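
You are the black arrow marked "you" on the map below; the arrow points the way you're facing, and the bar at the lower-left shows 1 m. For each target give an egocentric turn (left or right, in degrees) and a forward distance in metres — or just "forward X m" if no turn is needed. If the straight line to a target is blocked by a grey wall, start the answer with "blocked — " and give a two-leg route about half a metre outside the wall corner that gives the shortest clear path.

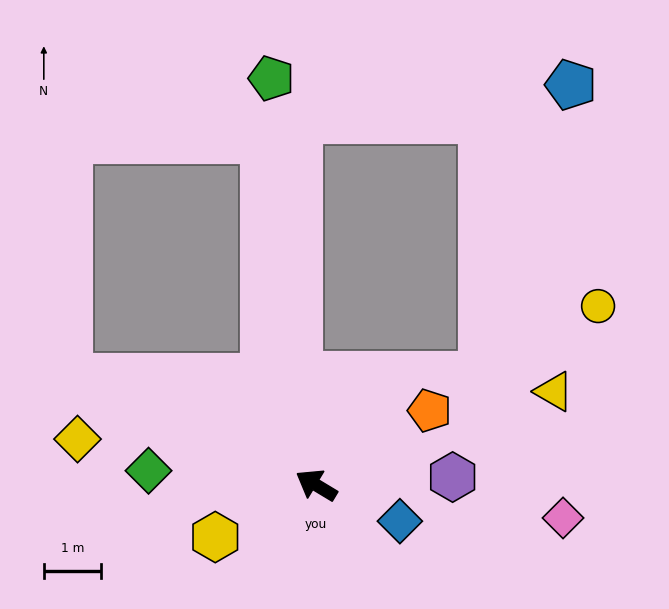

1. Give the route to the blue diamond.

turn right 172°, forward 1.6 m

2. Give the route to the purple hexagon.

turn right 146°, forward 2.4 m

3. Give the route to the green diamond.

turn left 26°, forward 3.0 m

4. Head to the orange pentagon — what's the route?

turn right 116°, forward 2.4 m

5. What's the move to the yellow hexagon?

turn left 58°, forward 2.0 m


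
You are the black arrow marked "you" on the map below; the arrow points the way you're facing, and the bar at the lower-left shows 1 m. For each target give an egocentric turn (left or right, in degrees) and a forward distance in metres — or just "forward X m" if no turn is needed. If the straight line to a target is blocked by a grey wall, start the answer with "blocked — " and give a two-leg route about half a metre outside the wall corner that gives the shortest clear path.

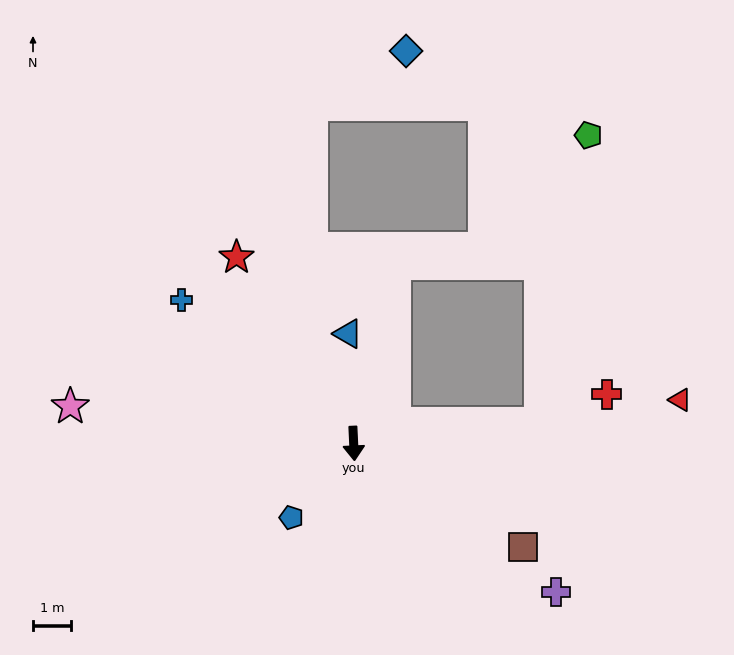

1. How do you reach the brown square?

turn left 56°, forward 5.2 m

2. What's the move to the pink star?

turn right 100°, forward 7.5 m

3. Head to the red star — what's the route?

turn right 151°, forward 5.8 m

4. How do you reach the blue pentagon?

turn right 43°, forward 2.5 m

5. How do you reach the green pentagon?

blocked — turn left 94°, forward 4.9 m, then turn left 74°, forward 7.7 m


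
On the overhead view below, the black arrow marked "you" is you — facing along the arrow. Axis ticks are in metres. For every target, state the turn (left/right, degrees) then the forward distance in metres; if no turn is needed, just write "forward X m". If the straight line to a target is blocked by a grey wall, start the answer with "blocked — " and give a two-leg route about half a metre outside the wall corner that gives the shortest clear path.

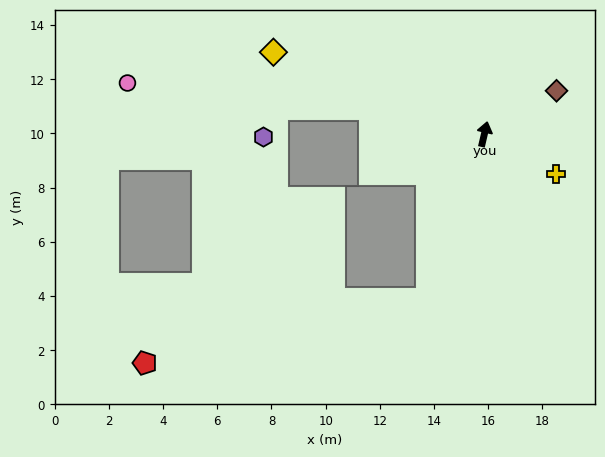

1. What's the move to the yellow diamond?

turn left 82°, forward 8.4 m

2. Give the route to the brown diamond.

turn right 46°, forward 3.1 m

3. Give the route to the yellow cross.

turn right 106°, forward 3.0 m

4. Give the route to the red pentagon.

blocked — turn left 174°, forward 6.4 m, then turn right 58°, forward 10.7 m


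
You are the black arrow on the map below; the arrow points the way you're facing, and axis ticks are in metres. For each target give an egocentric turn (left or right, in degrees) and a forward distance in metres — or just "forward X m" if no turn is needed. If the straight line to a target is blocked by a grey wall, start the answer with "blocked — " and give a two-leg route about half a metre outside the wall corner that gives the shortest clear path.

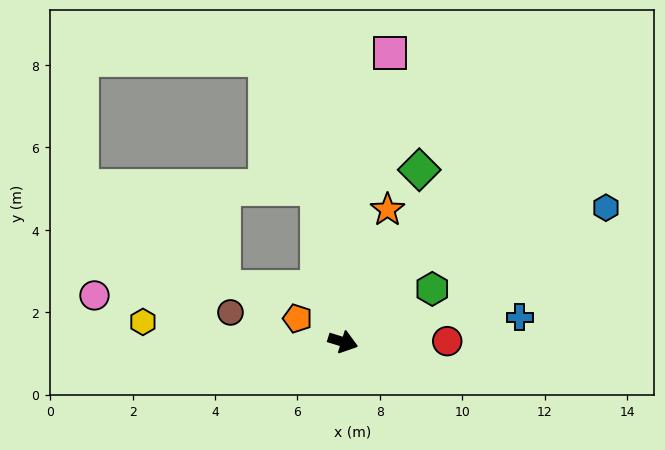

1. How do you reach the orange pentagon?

turn left 170°, forward 1.2 m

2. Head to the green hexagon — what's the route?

turn left 48°, forward 2.5 m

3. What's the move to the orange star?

turn left 89°, forward 3.4 m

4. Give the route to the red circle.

turn left 18°, forward 2.5 m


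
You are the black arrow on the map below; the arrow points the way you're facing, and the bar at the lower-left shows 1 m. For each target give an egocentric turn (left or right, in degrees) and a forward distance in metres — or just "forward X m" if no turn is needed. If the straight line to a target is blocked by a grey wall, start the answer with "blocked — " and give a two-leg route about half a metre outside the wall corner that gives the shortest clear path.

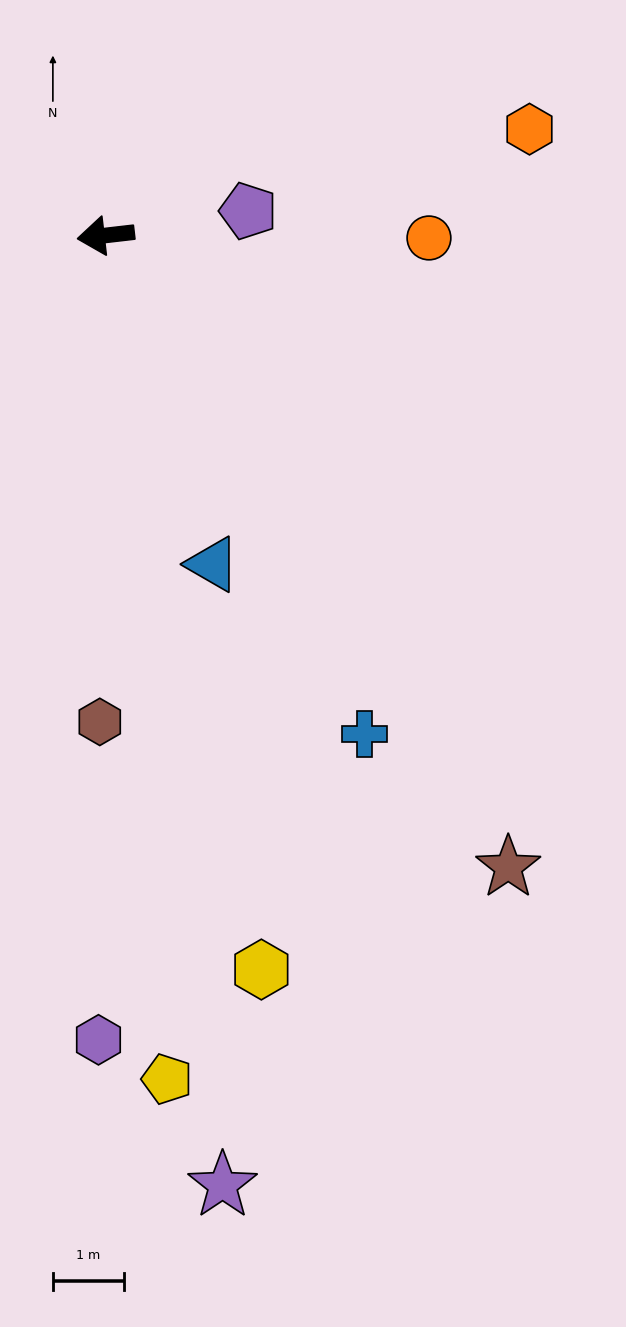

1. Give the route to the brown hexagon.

turn left 83°, forward 6.8 m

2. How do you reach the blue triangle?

turn left 101°, forward 4.9 m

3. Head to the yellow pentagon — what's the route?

turn left 88°, forward 11.9 m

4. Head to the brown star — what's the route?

turn left 116°, forward 10.5 m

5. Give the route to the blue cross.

turn left 111°, forward 7.9 m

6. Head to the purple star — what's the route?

turn left 90°, forward 13.4 m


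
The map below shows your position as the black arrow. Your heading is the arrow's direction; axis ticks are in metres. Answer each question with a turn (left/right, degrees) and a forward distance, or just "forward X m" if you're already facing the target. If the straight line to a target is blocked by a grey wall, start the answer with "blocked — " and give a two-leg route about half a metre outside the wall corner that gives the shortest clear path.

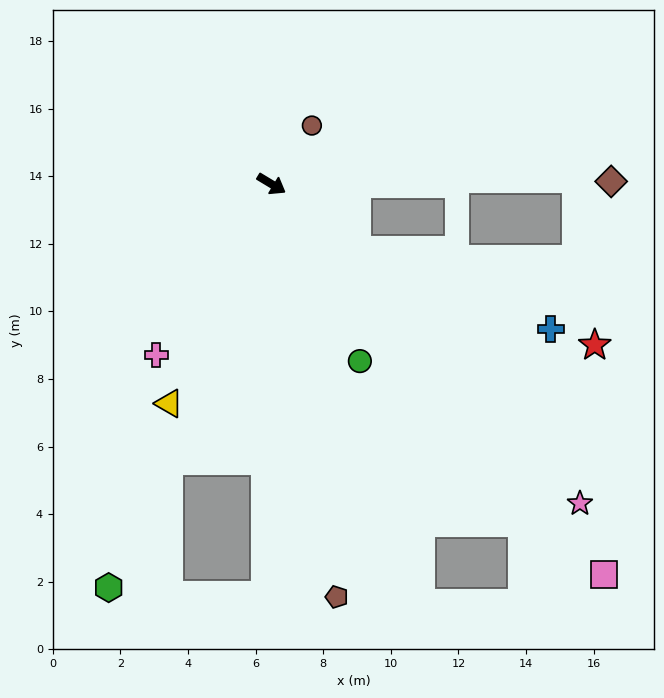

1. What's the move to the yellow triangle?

turn right 84°, forward 7.2 m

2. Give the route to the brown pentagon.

turn right 50°, forward 12.4 m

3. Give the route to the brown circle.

turn left 86°, forward 2.1 m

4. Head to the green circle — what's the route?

turn right 32°, forward 5.9 m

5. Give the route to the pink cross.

turn right 93°, forward 6.1 m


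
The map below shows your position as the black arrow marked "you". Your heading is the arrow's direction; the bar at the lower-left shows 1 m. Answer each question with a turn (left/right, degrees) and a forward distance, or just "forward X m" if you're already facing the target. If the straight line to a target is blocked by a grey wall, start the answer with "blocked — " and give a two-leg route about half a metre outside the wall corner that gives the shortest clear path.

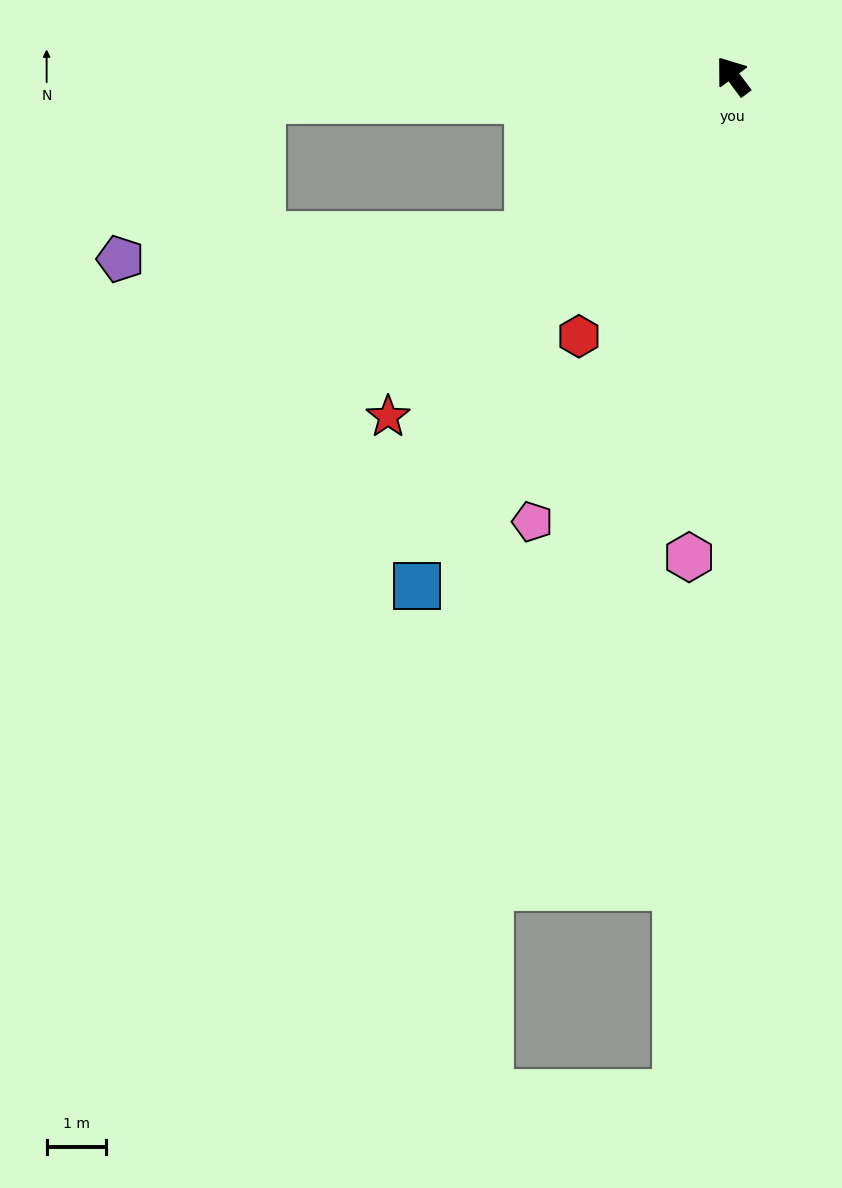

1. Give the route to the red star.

turn left 98°, forward 8.2 m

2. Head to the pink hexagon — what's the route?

turn left 138°, forward 8.2 m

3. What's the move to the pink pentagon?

turn left 119°, forward 8.3 m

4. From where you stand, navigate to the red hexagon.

turn left 113°, forward 5.1 m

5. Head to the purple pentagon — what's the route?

blocked — turn left 92°, forward 4.4 m, then turn right 36°, forward 6.9 m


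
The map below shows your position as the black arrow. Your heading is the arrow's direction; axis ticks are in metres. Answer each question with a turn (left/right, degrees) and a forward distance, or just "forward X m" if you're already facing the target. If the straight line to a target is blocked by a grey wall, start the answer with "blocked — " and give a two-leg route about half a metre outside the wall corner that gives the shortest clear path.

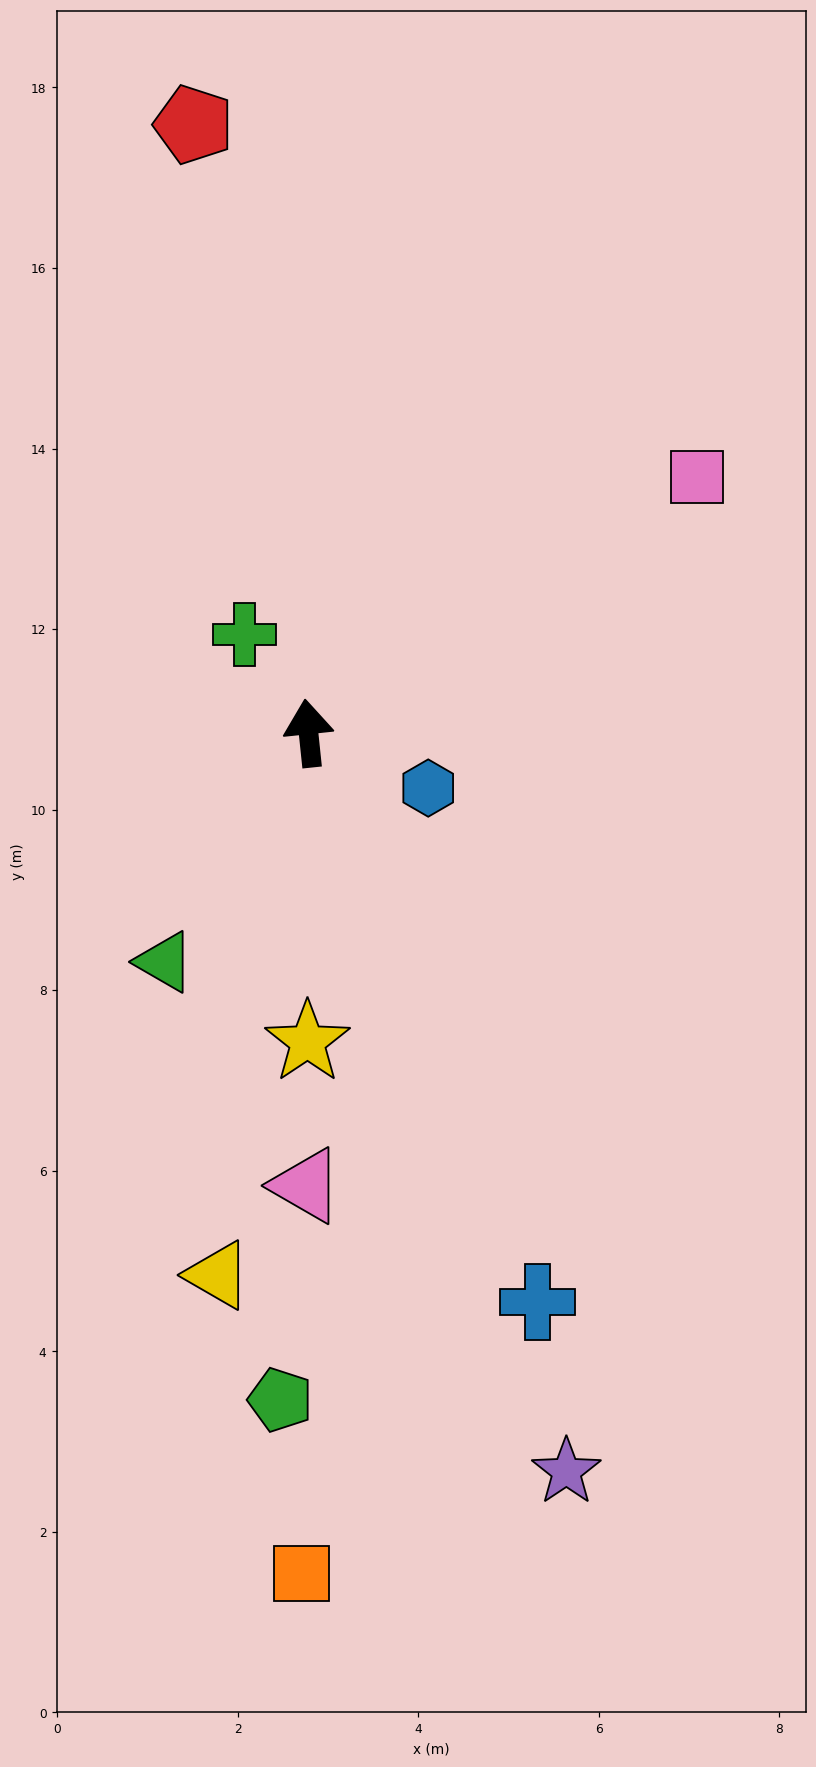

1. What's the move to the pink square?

turn right 63°, forward 5.1 m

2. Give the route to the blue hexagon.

turn right 121°, forward 1.5 m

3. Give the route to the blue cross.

turn right 164°, forward 6.8 m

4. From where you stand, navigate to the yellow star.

turn left 174°, forward 3.4 m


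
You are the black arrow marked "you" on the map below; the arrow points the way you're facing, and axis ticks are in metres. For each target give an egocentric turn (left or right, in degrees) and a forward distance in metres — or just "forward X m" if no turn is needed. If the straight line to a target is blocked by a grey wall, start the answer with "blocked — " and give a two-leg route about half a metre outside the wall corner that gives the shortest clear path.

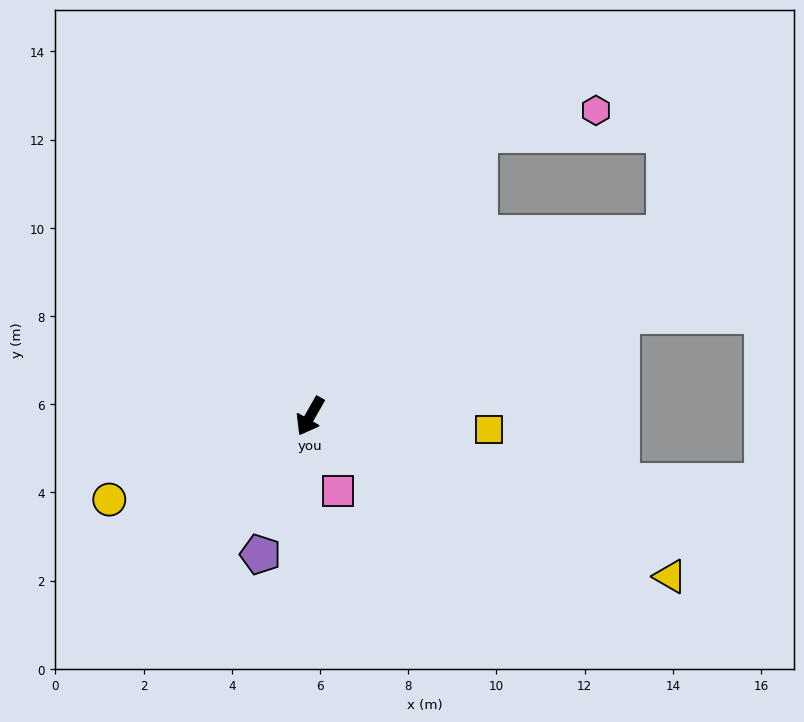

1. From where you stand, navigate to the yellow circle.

turn right 38°, forward 4.9 m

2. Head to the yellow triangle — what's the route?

turn left 96°, forward 8.9 m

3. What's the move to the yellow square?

turn left 115°, forward 4.1 m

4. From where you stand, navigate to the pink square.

turn left 50°, forward 1.8 m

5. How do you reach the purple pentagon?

turn left 10°, forward 3.3 m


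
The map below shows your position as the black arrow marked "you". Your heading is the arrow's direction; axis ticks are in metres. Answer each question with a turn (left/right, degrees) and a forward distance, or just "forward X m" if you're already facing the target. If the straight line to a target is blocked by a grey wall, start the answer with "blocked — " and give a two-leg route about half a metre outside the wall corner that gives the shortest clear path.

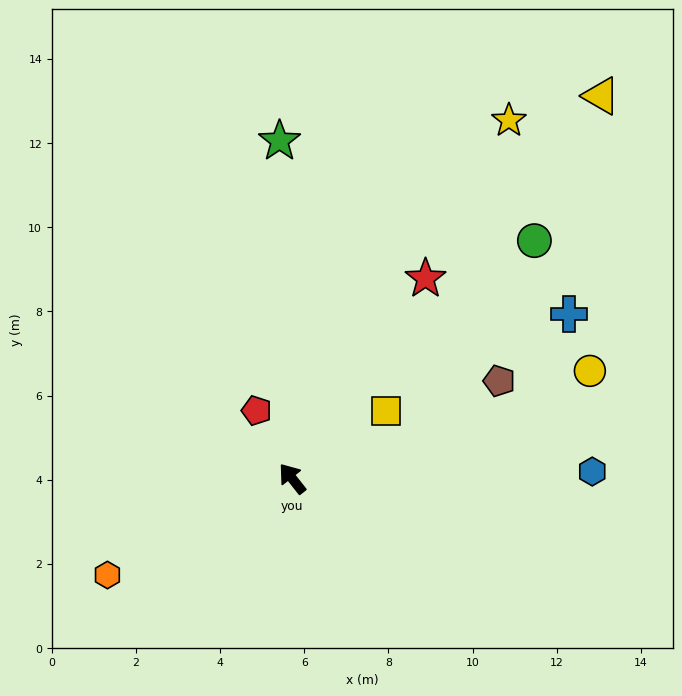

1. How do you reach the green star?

turn right 36°, forward 8.0 m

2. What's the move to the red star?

turn right 72°, forward 5.7 m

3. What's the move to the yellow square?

turn right 93°, forward 2.7 m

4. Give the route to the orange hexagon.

turn left 79°, forward 5.0 m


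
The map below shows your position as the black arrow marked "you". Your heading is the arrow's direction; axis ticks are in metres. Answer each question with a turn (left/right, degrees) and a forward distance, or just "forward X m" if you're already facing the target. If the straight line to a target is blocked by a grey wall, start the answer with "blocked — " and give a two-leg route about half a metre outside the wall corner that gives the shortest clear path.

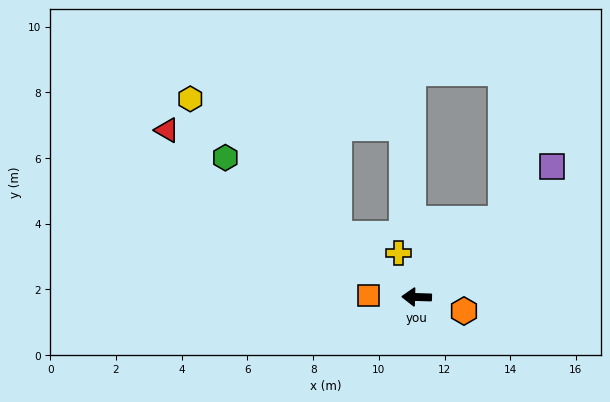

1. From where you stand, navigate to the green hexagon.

turn right 34°, forward 7.2 m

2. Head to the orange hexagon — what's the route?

turn left 165°, forward 1.5 m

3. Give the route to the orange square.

forward 1.5 m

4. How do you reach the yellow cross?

turn right 66°, forward 1.5 m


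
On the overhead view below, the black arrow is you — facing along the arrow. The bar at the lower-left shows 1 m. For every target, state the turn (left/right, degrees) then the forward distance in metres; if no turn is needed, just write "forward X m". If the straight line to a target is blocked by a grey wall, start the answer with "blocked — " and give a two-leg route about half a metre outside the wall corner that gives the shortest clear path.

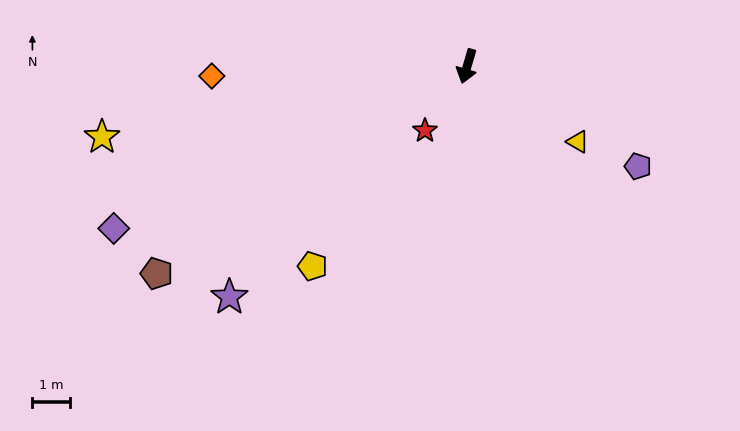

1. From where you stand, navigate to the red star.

turn right 17°, forward 2.1 m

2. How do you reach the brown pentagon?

turn right 40°, forward 10.1 m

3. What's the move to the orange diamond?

turn right 71°, forward 6.9 m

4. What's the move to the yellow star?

turn right 63°, forward 10.0 m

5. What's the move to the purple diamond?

turn right 49°, forward 10.5 m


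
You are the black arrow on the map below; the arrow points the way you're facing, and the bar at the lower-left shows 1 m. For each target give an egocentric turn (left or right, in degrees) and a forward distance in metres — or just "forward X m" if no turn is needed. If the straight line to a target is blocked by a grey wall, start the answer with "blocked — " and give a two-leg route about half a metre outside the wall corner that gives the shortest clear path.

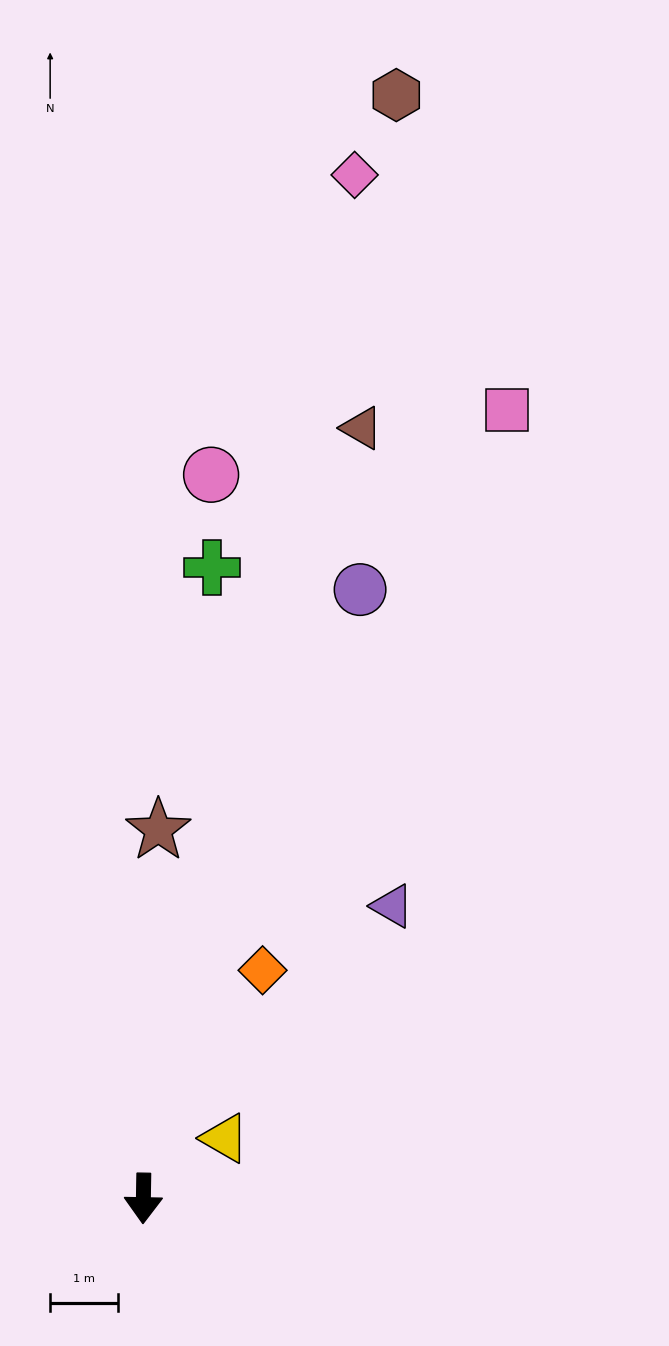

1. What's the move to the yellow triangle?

turn left 128°, forward 1.5 m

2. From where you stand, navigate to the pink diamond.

turn left 169°, forward 15.3 m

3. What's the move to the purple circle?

turn left 161°, forward 9.5 m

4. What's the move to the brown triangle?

turn left 165°, forward 11.7 m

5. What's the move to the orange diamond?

turn left 153°, forward 3.8 m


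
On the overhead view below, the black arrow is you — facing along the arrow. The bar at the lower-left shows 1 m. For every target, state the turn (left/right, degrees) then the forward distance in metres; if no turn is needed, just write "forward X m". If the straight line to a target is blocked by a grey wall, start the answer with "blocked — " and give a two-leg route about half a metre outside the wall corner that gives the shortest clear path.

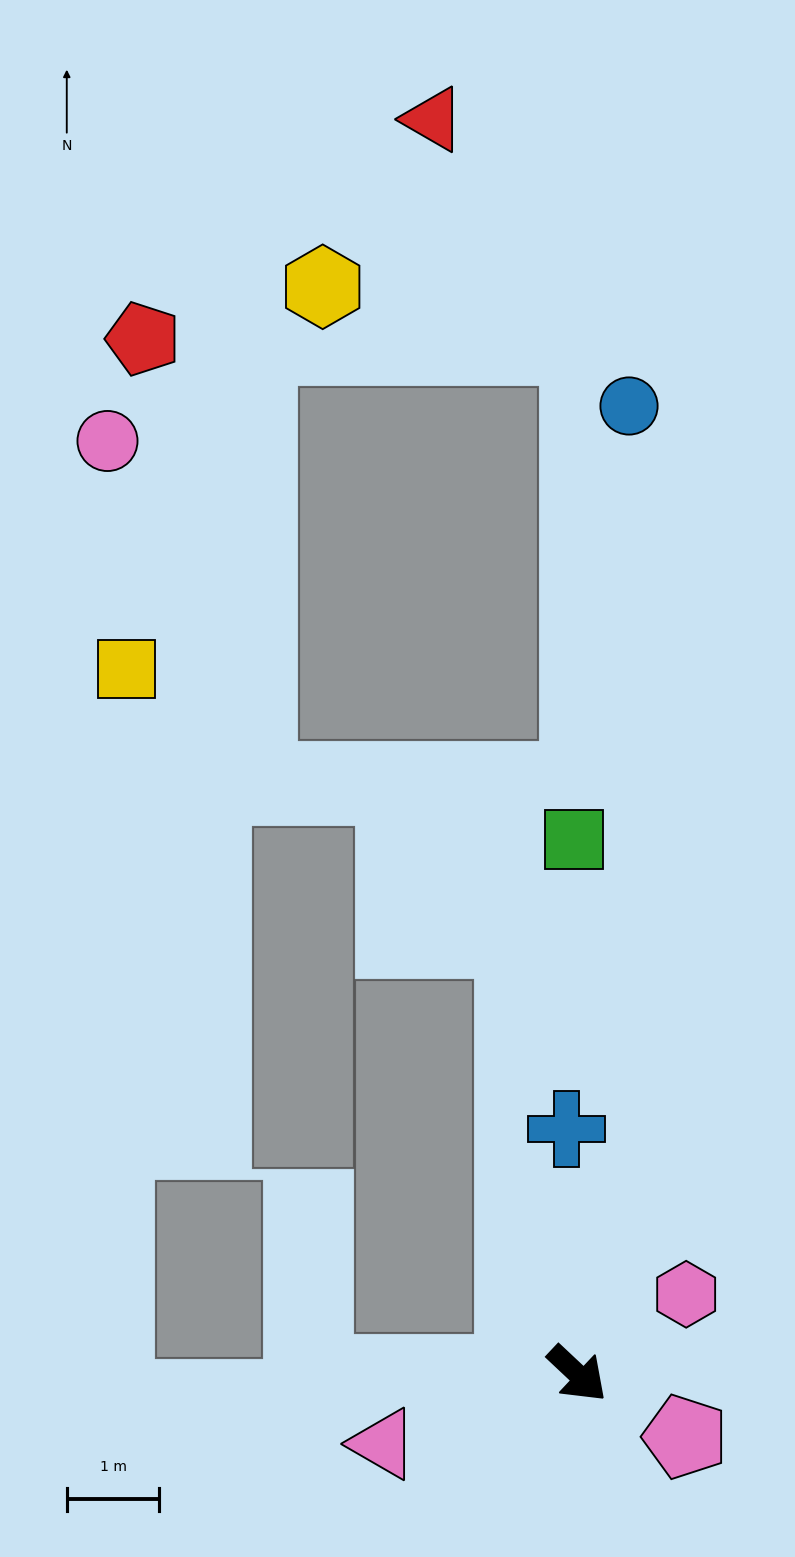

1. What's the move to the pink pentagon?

turn left 13°, forward 1.3 m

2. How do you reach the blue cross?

turn left 136°, forward 2.6 m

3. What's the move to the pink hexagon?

turn left 79°, forward 1.5 m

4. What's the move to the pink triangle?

turn right 117°, forward 2.2 m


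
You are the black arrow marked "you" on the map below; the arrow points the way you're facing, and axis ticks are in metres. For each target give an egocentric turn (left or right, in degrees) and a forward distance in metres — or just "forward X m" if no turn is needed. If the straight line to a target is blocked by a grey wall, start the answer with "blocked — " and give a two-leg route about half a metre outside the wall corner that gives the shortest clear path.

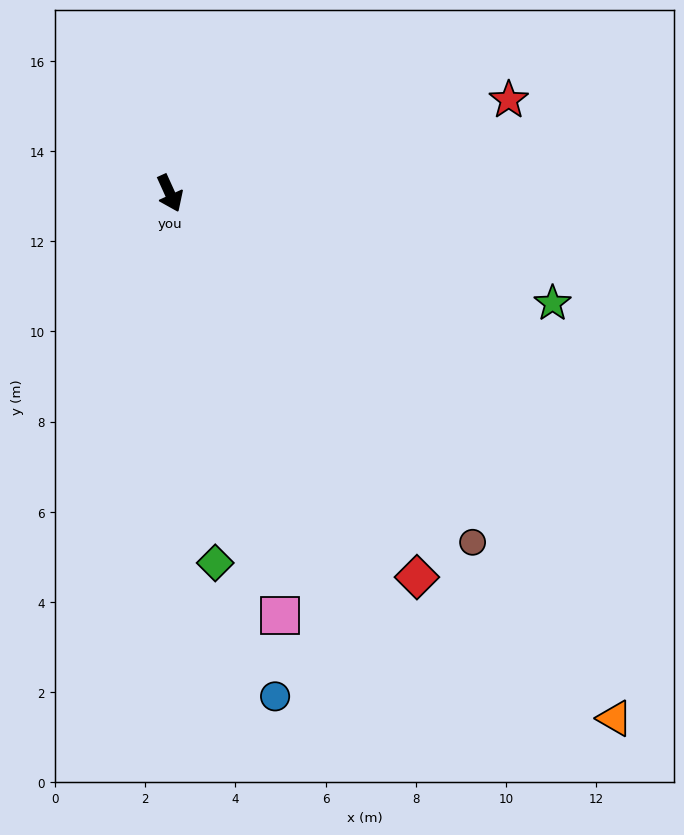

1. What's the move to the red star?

turn left 81°, forward 7.8 m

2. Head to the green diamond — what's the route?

turn right 17°, forward 8.3 m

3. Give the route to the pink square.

turn right 10°, forward 9.7 m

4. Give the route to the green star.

turn left 50°, forward 8.8 m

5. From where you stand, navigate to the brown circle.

turn left 17°, forward 10.3 m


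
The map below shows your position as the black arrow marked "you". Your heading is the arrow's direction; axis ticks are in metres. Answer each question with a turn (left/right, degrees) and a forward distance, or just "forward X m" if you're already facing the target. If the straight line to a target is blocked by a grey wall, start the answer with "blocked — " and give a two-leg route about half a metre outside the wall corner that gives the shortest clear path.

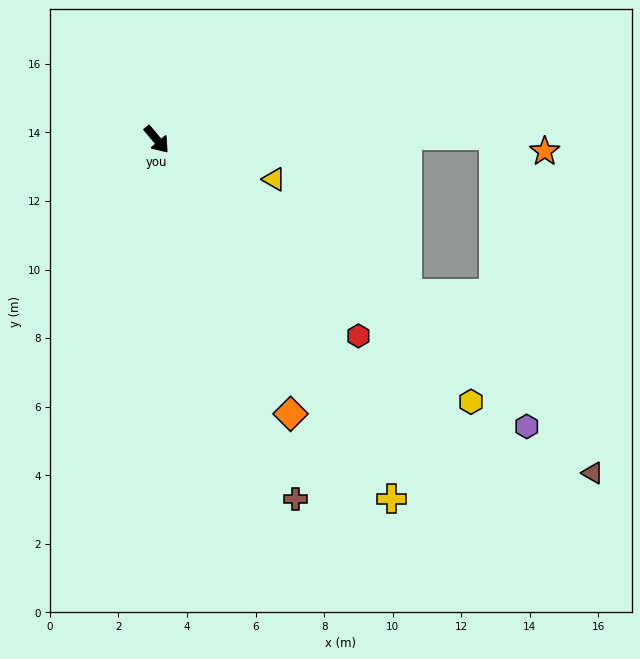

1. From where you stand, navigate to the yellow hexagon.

turn left 10°, forward 11.9 m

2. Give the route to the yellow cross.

turn right 7°, forward 12.5 m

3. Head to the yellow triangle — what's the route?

turn left 31°, forward 3.6 m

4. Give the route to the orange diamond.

turn right 14°, forward 8.9 m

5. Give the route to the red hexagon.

turn left 6°, forward 8.2 m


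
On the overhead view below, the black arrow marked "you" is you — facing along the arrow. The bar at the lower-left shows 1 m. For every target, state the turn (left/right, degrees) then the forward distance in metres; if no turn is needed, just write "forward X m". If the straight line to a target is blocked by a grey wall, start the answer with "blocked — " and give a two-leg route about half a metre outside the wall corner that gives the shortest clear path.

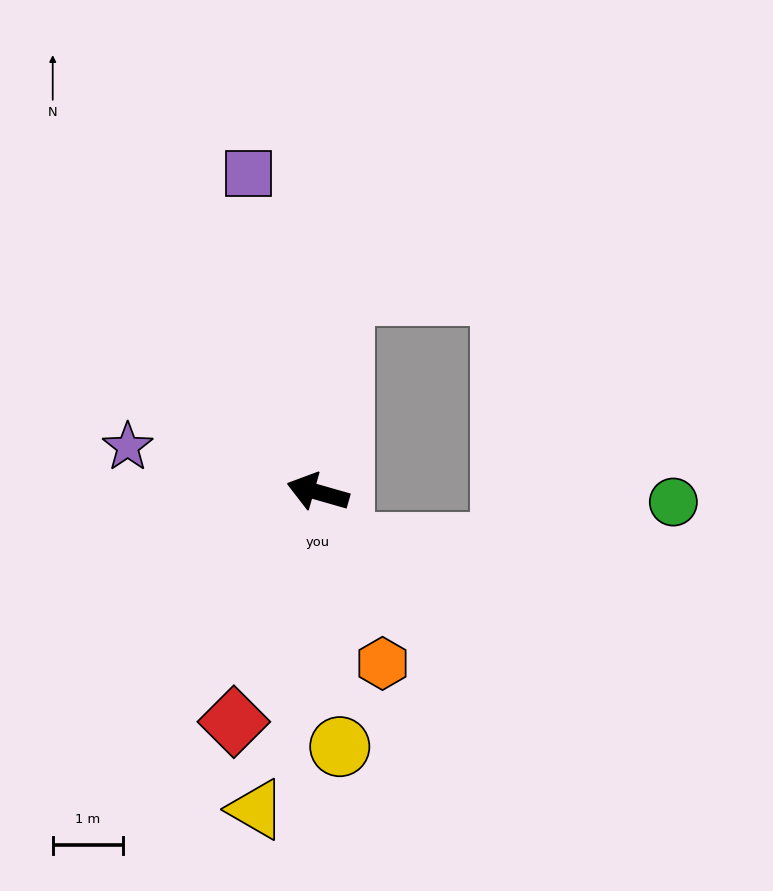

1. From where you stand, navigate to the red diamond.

turn left 86°, forward 3.5 m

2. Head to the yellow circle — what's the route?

turn left 111°, forward 3.6 m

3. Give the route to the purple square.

turn right 62°, forward 4.6 m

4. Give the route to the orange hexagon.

turn left 127°, forward 2.6 m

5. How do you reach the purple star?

turn left 3°, forward 2.8 m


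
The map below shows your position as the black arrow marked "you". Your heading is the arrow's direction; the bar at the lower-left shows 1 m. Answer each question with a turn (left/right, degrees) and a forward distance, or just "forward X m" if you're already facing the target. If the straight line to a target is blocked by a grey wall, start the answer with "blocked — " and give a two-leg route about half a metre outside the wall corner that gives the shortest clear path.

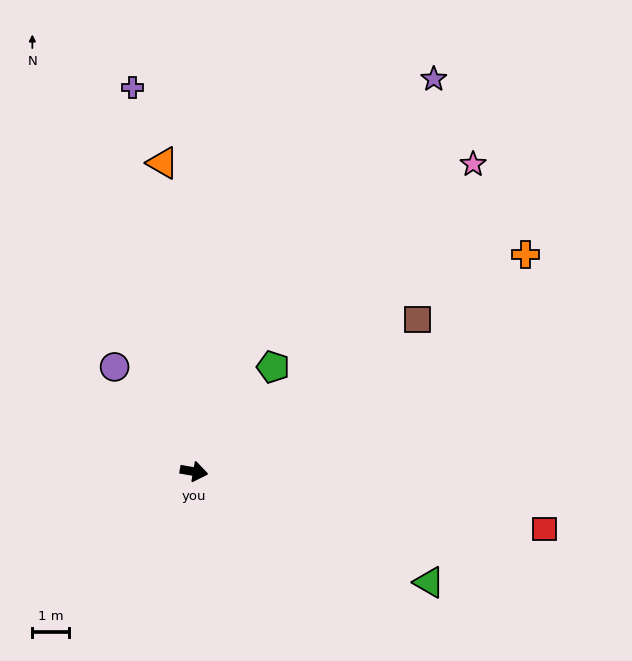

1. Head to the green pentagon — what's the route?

turn left 63°, forward 3.6 m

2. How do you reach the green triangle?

turn right 15°, forward 7.2 m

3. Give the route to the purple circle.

turn left 137°, forward 3.6 m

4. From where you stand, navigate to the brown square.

turn left 44°, forward 7.5 m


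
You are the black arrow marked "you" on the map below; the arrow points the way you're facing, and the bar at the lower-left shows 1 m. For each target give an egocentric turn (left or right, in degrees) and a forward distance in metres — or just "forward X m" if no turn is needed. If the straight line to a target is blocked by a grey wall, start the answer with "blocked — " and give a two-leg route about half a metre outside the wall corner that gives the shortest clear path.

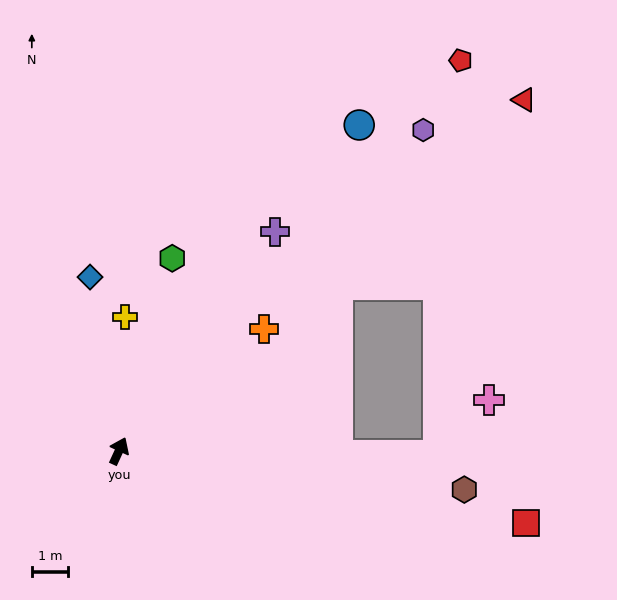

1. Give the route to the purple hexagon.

turn right 19°, forward 12.3 m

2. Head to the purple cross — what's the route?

turn right 11°, forward 7.5 m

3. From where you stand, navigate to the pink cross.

blocked — turn right 66°, forward 8.9 m, then turn left 48°, forward 2.1 m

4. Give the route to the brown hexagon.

turn right 72°, forward 9.7 m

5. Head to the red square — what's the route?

turn right 75°, forward 11.5 m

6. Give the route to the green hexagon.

turn left 9°, forward 5.6 m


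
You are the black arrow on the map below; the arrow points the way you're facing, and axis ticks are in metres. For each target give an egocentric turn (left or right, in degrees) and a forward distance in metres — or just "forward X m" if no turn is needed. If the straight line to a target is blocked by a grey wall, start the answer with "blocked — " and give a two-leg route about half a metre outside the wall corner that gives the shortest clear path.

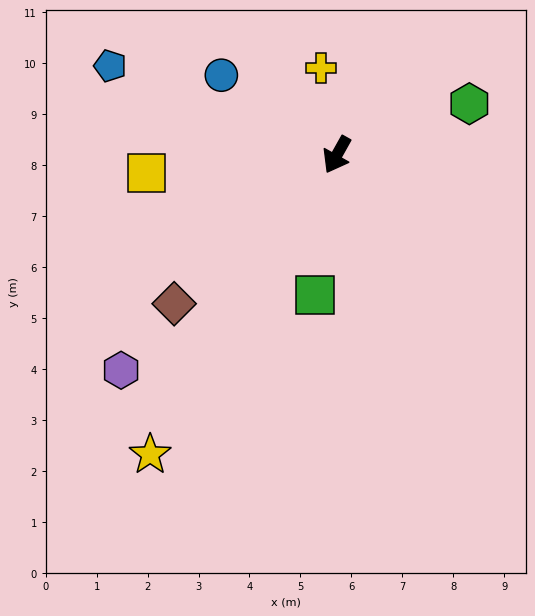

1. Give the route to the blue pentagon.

turn right 82°, forward 4.8 m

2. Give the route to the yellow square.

turn right 55°, forward 3.8 m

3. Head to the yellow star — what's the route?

turn right 3°, forward 6.9 m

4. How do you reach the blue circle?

turn right 95°, forward 2.8 m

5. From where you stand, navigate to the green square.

turn left 20°, forward 2.8 m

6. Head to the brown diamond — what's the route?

turn right 18°, forward 4.3 m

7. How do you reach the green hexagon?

turn left 140°, forward 2.8 m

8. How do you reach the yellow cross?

turn right 141°, forward 1.7 m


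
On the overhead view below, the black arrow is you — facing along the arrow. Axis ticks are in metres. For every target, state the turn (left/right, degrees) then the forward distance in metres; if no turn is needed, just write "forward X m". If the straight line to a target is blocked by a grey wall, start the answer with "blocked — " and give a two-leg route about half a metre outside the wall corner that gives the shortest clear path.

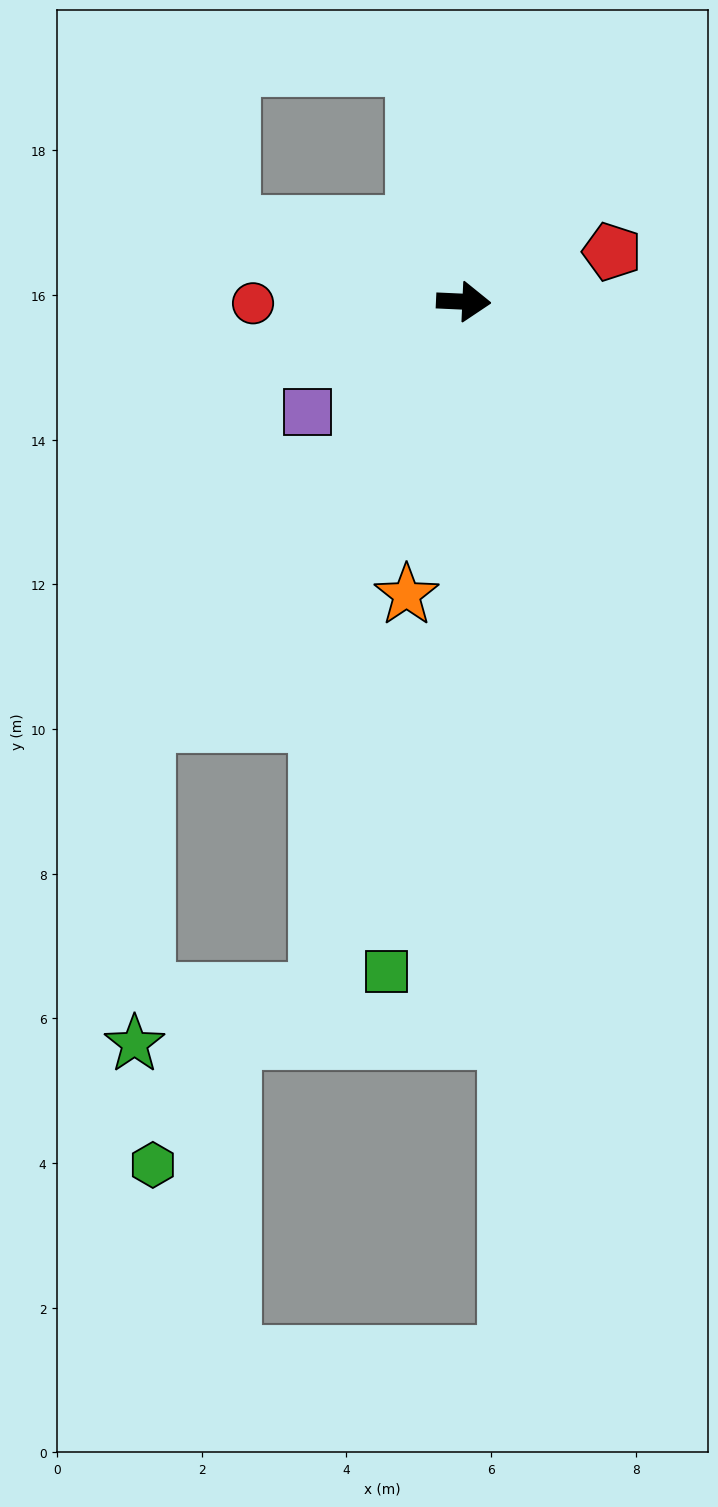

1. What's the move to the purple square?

turn right 142°, forward 2.6 m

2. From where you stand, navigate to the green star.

blocked — turn right 125°, forward 7.3 m, then turn left 36°, forward 4.5 m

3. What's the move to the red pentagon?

turn left 21°, forward 2.2 m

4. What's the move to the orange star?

turn right 98°, forward 4.1 m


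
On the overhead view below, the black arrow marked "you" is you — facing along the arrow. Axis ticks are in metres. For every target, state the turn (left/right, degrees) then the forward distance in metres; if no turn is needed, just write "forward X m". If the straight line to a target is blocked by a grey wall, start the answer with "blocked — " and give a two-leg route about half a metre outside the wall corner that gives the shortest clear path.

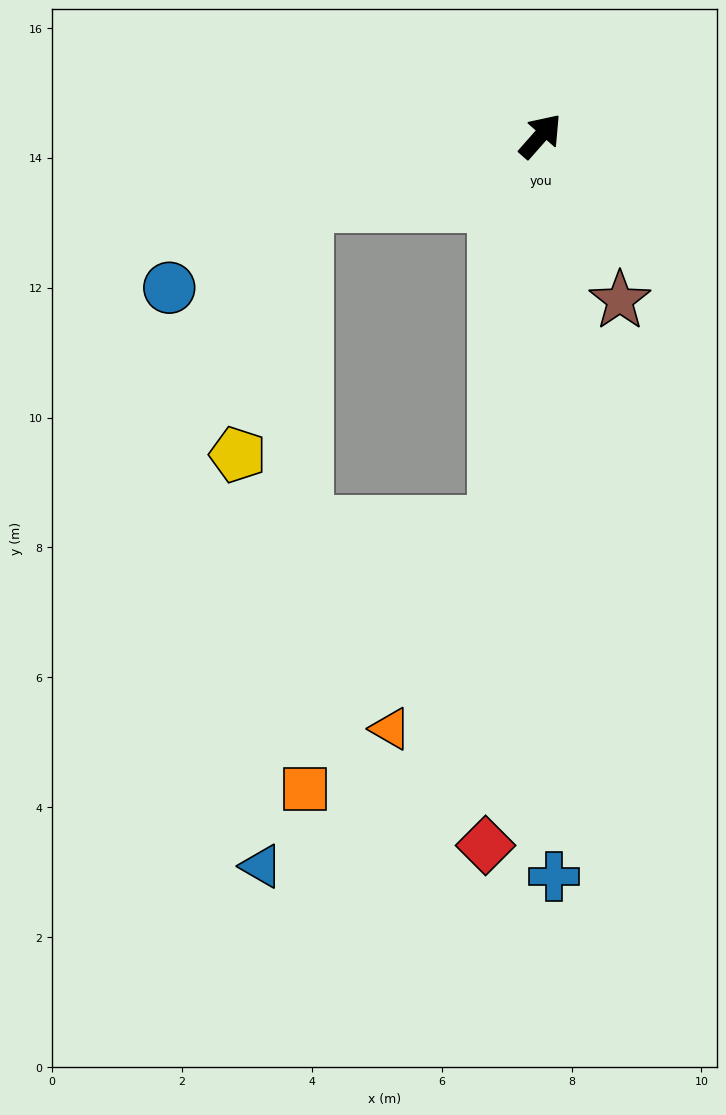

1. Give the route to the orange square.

blocked — turn left 148°, forward 3.8 m, then turn left 73°, forward 9.0 m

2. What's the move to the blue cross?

turn right 138°, forward 11.4 m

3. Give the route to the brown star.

turn right 113°, forward 2.8 m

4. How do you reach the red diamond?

turn right 143°, forward 11.0 m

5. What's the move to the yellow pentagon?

blocked — turn left 148°, forward 3.8 m, then turn left 58°, forward 4.0 m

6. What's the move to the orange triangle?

blocked — turn right 145°, forward 6.0 m, then turn right 21°, forward 3.6 m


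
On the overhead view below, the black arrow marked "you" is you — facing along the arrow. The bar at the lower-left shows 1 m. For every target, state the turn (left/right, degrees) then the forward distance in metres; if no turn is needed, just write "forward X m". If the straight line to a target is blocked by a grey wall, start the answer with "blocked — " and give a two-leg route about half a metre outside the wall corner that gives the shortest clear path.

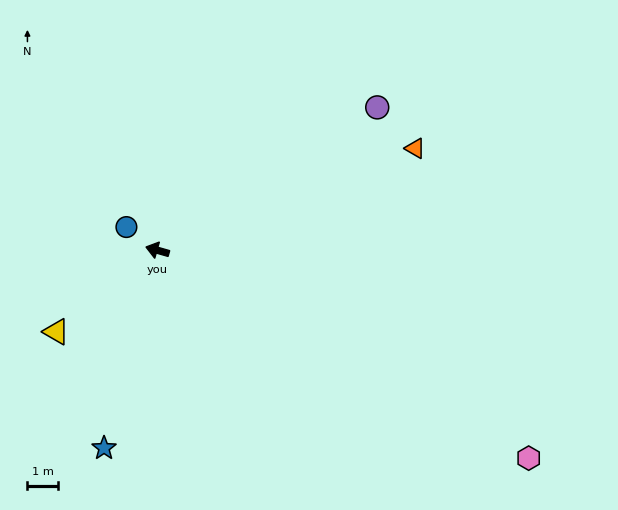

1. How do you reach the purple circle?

turn right 131°, forward 8.6 m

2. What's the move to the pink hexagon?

turn left 167°, forward 14.0 m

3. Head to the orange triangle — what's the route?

turn right 142°, forward 9.1 m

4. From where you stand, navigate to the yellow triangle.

turn left 55°, forward 4.3 m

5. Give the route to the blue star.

turn left 91°, forward 6.7 m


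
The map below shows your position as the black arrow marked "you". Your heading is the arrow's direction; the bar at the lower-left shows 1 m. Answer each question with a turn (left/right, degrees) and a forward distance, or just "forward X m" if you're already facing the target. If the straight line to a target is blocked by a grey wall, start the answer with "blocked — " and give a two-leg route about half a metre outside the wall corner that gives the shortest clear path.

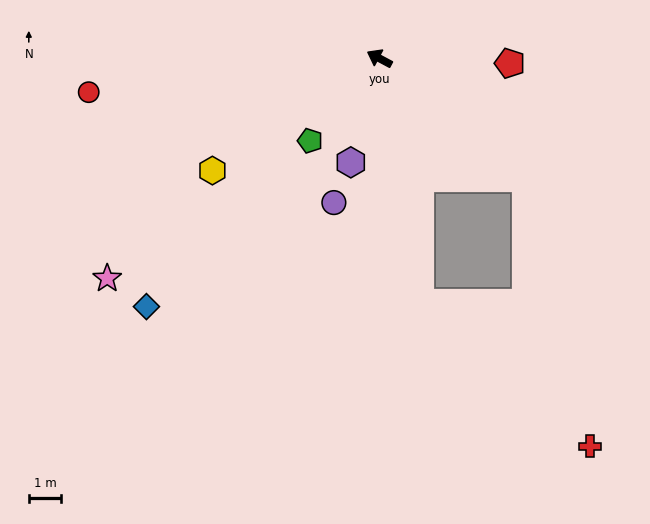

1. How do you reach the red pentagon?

turn right 154°, forward 4.0 m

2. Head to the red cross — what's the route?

blocked — turn left 169°, forward 5.8 m, then turn right 37°, forward 8.5 m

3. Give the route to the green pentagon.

turn left 78°, forward 3.3 m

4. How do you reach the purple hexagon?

turn left 103°, forward 3.3 m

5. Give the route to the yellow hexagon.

turn left 62°, forward 6.2 m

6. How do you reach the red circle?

turn left 35°, forward 9.0 m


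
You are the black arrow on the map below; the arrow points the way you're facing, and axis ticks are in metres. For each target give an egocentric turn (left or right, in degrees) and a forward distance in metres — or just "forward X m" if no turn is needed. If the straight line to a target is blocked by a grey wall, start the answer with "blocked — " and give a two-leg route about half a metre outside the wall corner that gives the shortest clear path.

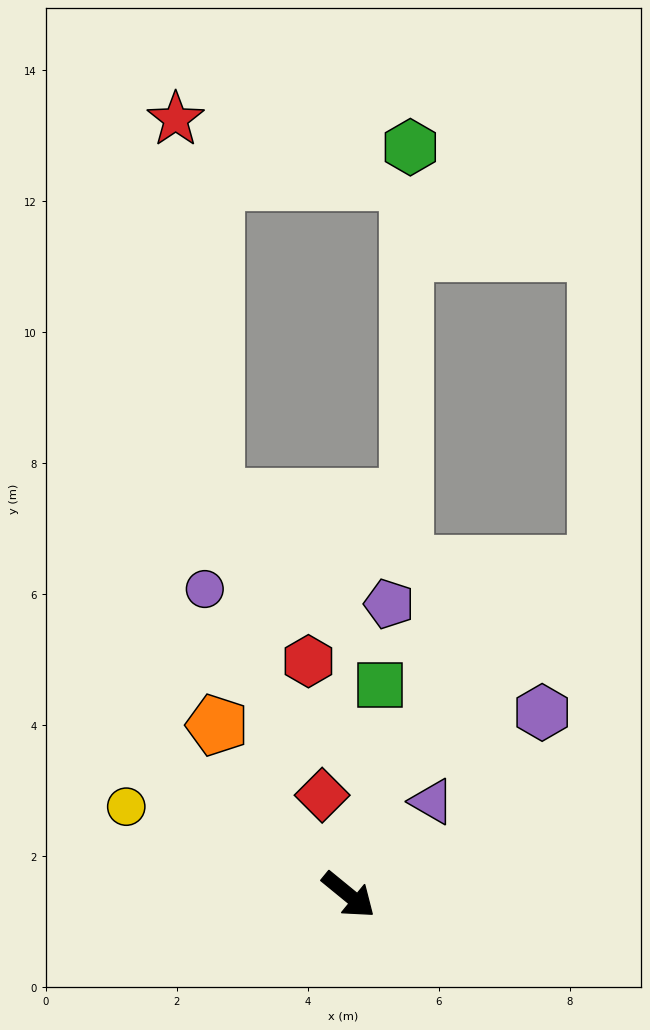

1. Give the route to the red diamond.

turn left 144°, forward 1.6 m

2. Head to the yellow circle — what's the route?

turn right 162°, forward 3.6 m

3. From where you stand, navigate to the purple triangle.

turn left 87°, forward 1.9 m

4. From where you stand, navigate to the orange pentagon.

turn left 167°, forward 3.3 m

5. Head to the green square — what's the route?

turn left 121°, forward 3.2 m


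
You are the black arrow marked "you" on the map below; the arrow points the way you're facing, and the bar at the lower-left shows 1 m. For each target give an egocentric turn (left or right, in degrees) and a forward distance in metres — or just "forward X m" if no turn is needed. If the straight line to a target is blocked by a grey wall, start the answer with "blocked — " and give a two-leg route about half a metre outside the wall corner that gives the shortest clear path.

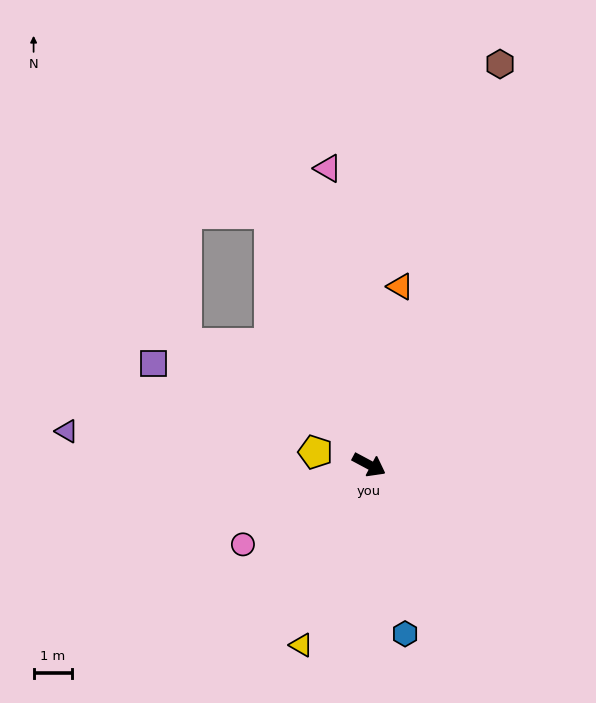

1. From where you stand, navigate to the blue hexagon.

turn right 50°, forward 4.5 m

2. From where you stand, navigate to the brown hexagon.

turn left 100°, forward 10.9 m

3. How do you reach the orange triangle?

turn left 108°, forward 4.7 m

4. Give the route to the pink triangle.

turn left 126°, forward 7.7 m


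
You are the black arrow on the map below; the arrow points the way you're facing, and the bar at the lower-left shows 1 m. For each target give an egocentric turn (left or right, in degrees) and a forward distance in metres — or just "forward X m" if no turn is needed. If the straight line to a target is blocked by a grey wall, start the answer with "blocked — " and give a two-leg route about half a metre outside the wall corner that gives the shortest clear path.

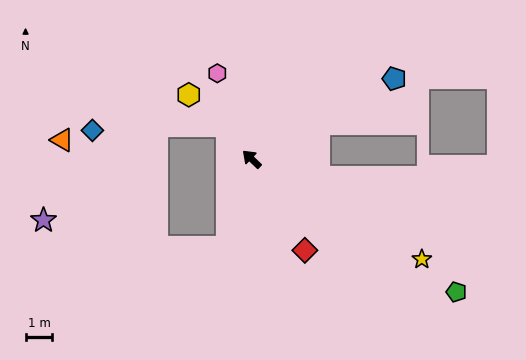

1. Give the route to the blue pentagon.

turn right 107°, forward 6.1 m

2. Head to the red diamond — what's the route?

turn left 164°, forward 3.9 m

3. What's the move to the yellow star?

turn right 167°, forward 7.4 m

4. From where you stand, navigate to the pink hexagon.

turn right 24°, forward 3.4 m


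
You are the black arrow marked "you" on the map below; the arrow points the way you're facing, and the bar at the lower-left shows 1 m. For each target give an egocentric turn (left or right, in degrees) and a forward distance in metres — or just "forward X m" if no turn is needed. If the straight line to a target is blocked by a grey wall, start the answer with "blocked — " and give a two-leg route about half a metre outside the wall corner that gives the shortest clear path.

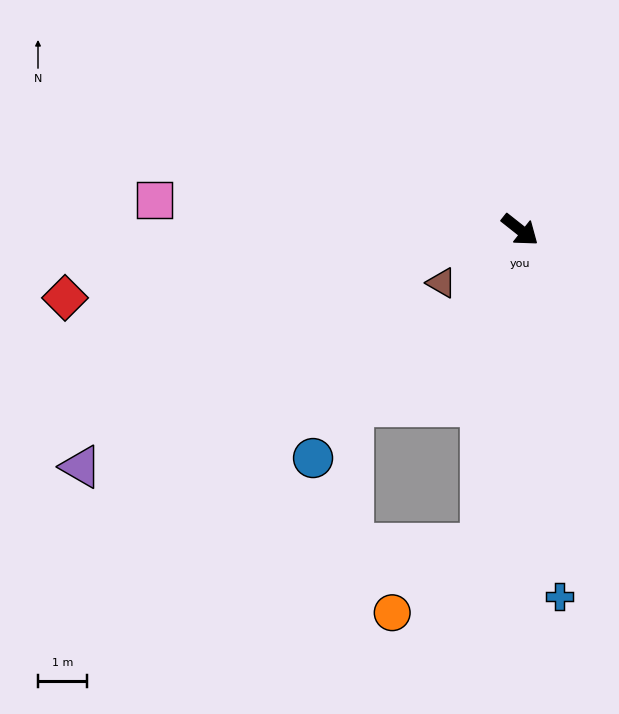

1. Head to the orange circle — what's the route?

blocked — turn right 59°, forward 6.5 m, then turn right 45°, forward 2.3 m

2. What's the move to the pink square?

turn right 146°, forward 7.6 m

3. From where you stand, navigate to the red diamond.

turn right 133°, forward 9.5 m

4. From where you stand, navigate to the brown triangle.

turn right 108°, forward 2.0 m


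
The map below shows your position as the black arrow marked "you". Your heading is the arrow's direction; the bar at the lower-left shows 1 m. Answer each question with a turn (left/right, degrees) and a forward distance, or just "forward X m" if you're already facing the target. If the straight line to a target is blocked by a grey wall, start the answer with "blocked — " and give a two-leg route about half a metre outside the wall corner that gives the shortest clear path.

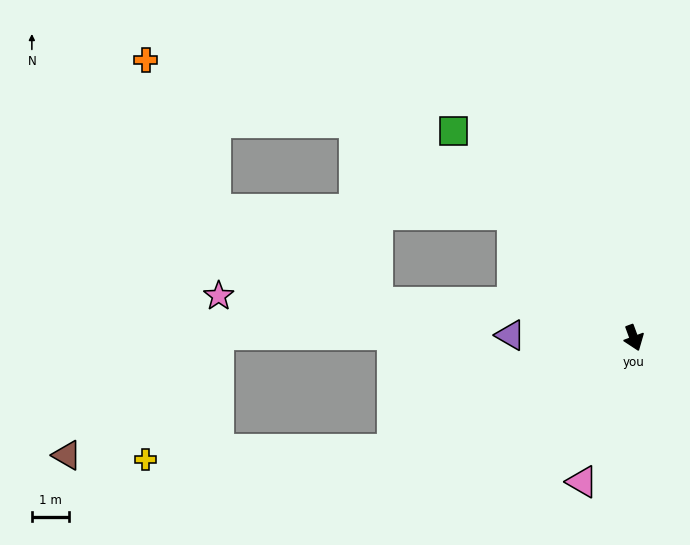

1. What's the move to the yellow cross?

blocked — turn right 85°, forward 7.1 m, then turn right 23°, forward 6.7 m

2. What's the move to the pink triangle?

turn right 40°, forward 4.1 m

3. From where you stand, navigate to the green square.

turn right 159°, forward 7.4 m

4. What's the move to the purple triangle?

turn right 112°, forward 3.3 m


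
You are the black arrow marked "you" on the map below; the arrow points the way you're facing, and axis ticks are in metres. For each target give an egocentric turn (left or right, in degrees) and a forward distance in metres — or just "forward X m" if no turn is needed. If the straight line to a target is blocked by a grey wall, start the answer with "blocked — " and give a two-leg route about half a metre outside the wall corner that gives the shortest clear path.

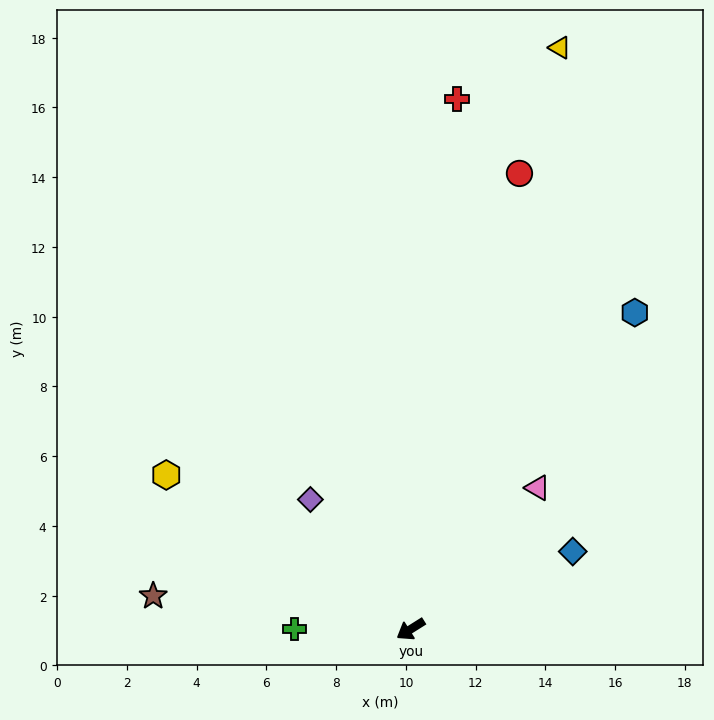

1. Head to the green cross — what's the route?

turn right 32°, forward 3.3 m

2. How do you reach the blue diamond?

turn left 173°, forward 5.2 m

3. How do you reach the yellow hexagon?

turn right 64°, forward 8.3 m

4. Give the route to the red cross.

turn right 127°, forward 15.3 m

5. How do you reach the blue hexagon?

turn right 157°, forward 11.1 m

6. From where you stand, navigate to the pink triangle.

turn right 164°, forward 5.4 m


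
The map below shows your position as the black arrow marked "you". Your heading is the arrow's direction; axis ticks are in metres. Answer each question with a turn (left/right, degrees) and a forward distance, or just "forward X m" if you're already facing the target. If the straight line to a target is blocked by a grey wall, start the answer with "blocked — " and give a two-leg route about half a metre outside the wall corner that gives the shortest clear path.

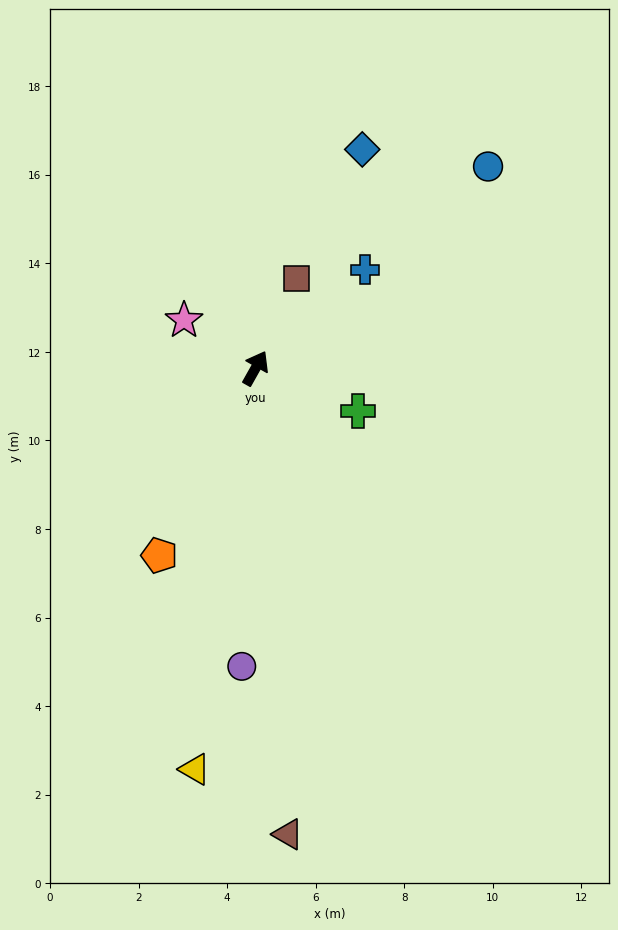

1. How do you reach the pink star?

turn left 86°, forward 1.9 m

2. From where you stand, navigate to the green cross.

turn right 83°, forward 2.5 m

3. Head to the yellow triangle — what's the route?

turn right 159°, forward 9.2 m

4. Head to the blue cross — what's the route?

turn right 19°, forward 3.3 m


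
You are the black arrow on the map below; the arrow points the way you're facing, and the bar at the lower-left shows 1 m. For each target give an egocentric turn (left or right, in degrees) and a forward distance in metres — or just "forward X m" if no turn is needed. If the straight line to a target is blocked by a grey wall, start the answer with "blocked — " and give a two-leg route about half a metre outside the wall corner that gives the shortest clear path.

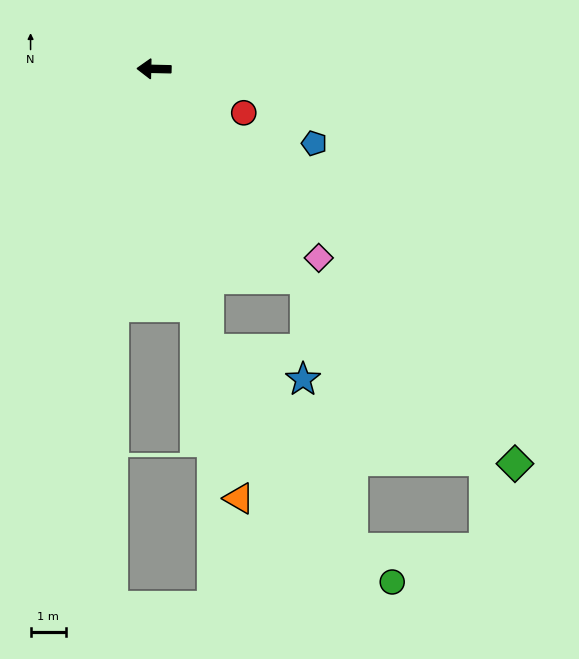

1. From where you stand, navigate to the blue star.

blocked — turn left 127°, forward 7.2 m, then turn right 37°, forward 2.8 m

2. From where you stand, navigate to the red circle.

turn left 155°, forward 2.8 m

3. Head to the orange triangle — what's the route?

turn left 102°, forward 12.3 m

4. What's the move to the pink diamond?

turn left 132°, forward 7.0 m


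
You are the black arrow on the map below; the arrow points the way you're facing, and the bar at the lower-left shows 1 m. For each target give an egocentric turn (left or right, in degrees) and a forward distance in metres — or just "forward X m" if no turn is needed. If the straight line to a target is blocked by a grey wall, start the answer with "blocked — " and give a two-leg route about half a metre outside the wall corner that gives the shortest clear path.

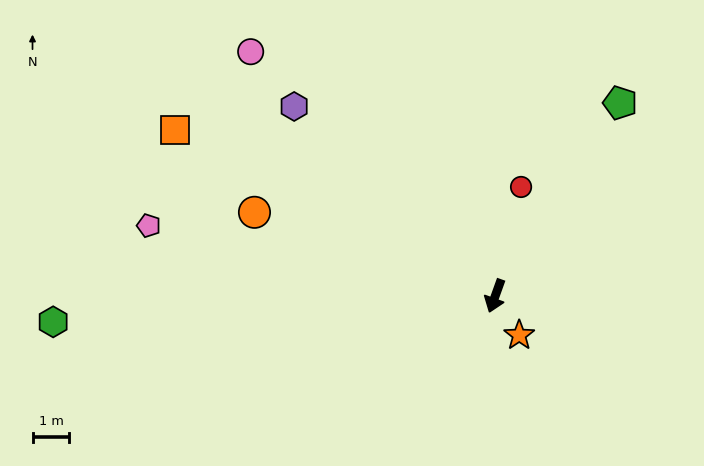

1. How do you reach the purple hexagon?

turn right 114°, forward 7.5 m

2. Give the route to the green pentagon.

turn left 167°, forward 6.2 m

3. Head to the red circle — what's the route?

turn right 174°, forward 3.0 m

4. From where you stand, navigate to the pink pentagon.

turn right 82°, forward 9.6 m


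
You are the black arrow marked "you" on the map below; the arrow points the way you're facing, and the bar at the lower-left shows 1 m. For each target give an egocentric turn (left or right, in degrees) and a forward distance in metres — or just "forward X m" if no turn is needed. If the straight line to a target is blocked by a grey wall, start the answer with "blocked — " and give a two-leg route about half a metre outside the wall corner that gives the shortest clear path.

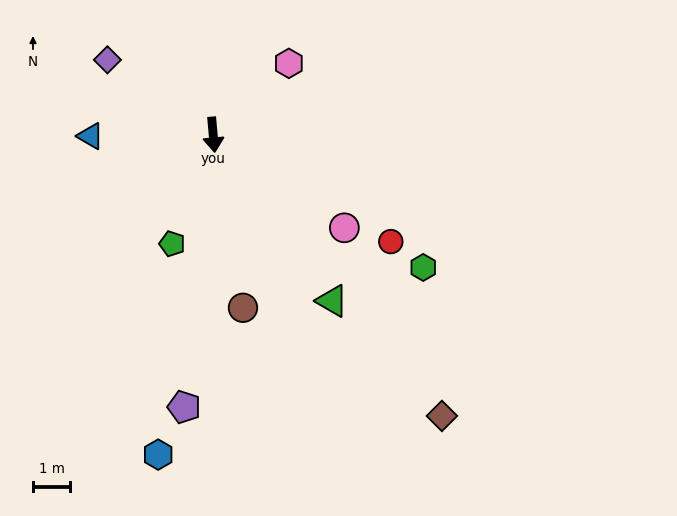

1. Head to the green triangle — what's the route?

turn left 31°, forward 5.5 m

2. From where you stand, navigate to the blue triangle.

turn right 94°, forward 3.3 m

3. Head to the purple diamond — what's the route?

turn right 130°, forward 3.5 m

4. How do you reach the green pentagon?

turn right 26°, forward 3.2 m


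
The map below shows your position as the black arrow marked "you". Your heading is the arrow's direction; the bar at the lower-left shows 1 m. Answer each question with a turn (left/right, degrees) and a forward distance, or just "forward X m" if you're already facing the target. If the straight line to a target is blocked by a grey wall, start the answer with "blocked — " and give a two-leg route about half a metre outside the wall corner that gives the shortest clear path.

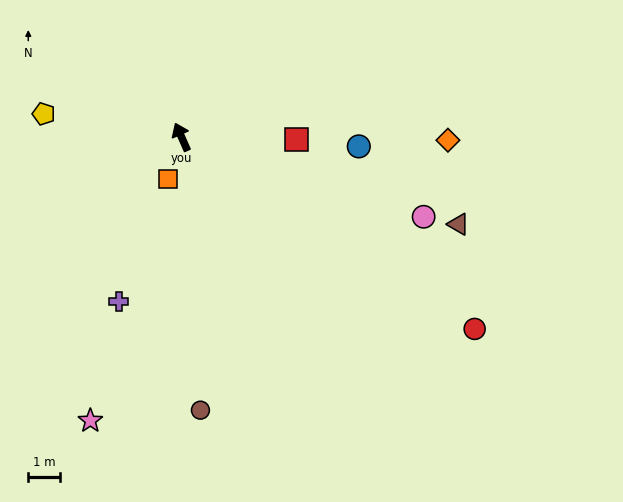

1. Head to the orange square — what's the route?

turn left 139°, forward 1.4 m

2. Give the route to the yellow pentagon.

turn left 57°, forward 4.4 m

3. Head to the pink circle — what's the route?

turn right 132°, forward 8.1 m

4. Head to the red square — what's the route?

turn right 115°, forward 3.6 m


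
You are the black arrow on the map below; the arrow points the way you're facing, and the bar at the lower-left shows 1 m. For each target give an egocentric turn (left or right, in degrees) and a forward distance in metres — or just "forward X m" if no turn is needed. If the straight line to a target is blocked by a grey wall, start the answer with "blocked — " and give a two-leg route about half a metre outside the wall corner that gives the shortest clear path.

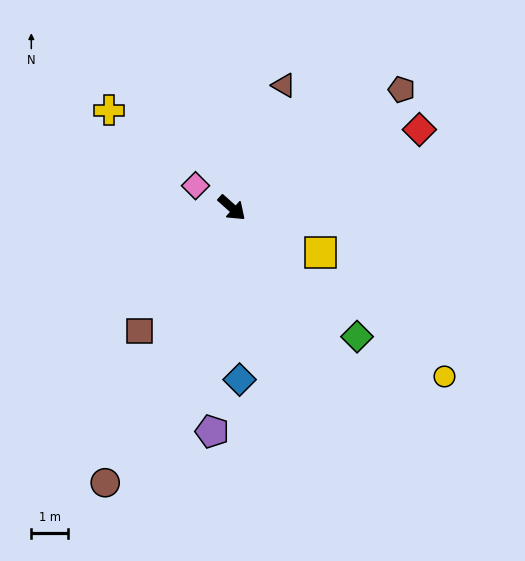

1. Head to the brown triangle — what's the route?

turn left 109°, forward 3.6 m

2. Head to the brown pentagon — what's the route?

turn left 77°, forward 5.6 m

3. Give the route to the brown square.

turn right 85°, forward 4.2 m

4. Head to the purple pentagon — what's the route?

turn right 53°, forward 6.1 m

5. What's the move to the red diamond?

turn left 64°, forward 5.5 m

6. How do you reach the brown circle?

turn right 73°, forward 8.2 m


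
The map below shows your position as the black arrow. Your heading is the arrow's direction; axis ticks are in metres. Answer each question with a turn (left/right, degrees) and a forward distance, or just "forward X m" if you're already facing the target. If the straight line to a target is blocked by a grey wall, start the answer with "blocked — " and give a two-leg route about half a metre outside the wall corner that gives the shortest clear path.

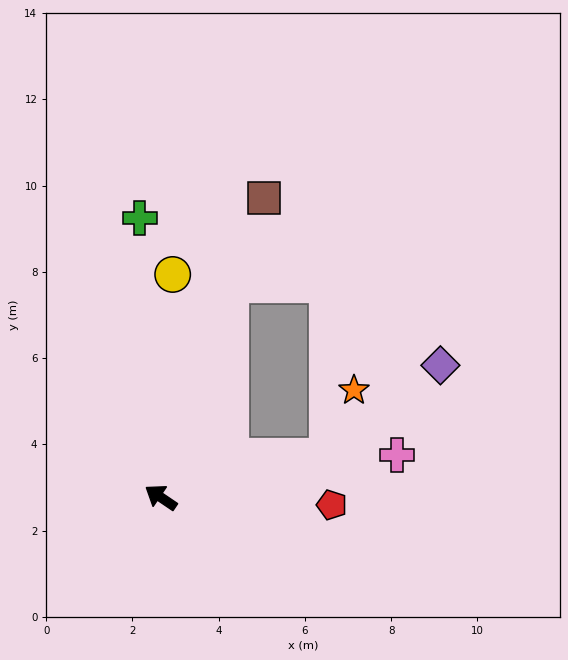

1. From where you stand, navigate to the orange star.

blocked — turn right 132°, forward 4.0 m, then turn left 54°, forward 1.7 m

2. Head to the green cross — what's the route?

turn right 52°, forward 6.5 m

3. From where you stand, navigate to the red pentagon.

turn right 148°, forward 4.0 m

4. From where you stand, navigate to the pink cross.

turn right 136°, forward 5.6 m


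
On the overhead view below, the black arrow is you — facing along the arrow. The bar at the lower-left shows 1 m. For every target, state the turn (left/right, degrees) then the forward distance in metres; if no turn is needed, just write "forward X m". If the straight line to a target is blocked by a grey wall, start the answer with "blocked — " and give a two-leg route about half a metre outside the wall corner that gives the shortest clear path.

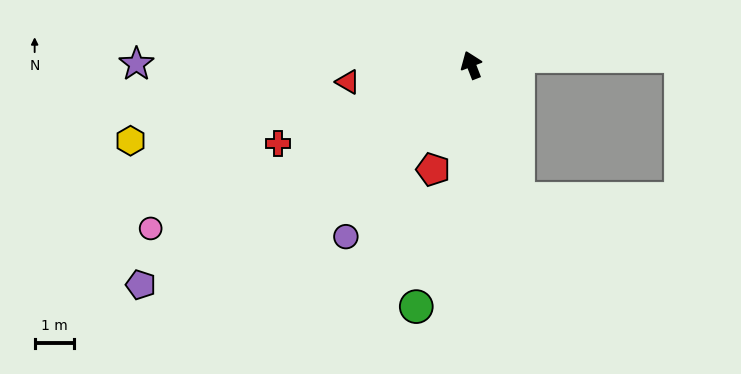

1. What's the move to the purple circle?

turn left 123°, forward 5.4 m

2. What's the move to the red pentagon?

turn left 139°, forward 2.8 m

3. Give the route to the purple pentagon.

turn left 102°, forward 10.1 m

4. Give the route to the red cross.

turn left 91°, forward 5.3 m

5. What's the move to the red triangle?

turn left 77°, forward 3.2 m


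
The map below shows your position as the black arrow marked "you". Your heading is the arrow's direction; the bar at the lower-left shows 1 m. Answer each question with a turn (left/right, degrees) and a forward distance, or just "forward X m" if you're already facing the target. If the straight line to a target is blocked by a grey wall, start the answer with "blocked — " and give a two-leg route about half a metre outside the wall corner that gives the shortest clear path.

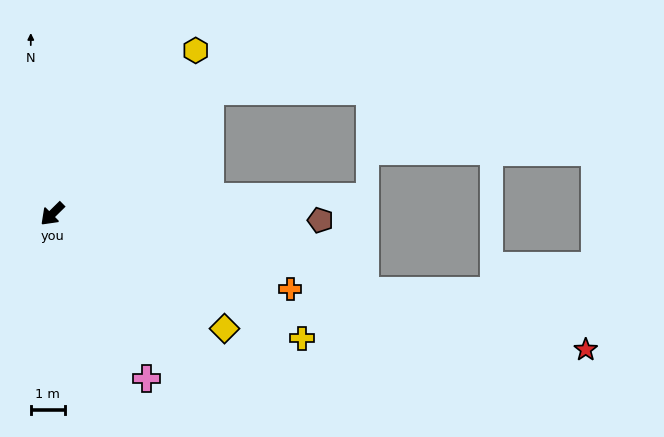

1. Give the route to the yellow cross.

turn left 109°, forward 8.2 m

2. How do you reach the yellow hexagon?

turn right 176°, forward 6.4 m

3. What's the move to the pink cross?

turn left 75°, forward 5.5 m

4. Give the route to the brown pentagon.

turn left 134°, forward 7.8 m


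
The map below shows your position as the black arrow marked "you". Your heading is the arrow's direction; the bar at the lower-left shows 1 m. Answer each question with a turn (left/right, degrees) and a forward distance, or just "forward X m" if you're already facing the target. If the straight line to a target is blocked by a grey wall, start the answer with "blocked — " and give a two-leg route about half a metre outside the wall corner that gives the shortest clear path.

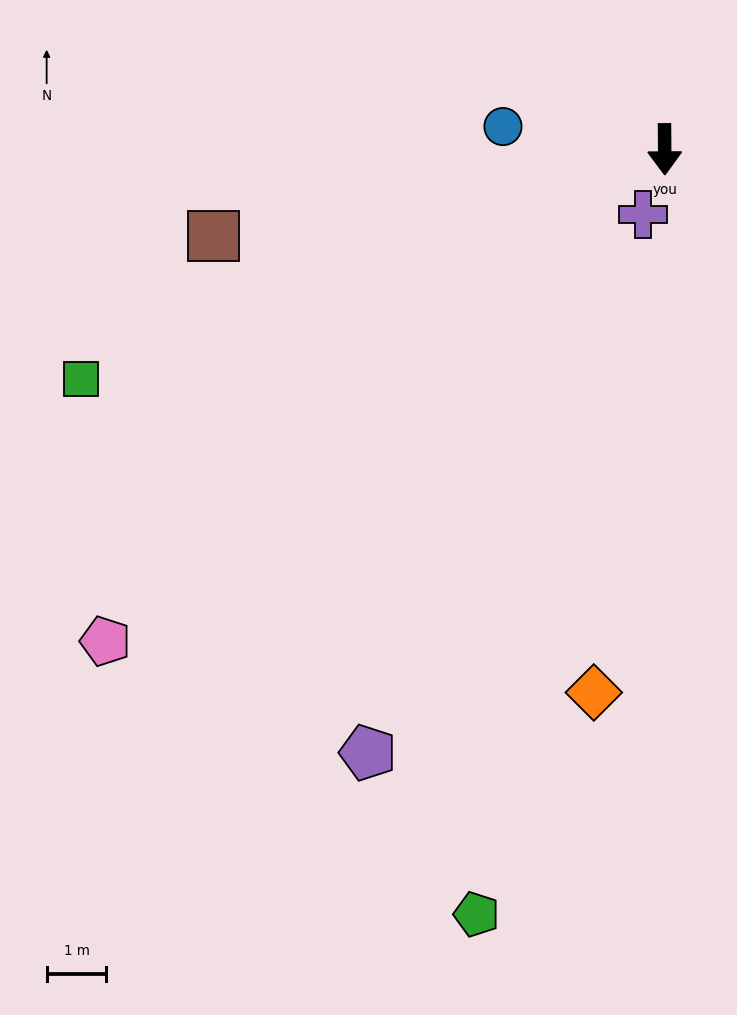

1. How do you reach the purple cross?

turn right 19°, forward 1.2 m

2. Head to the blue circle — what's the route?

turn right 98°, forward 2.7 m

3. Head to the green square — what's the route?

turn right 69°, forward 10.5 m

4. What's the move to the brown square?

turn right 80°, forward 7.7 m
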